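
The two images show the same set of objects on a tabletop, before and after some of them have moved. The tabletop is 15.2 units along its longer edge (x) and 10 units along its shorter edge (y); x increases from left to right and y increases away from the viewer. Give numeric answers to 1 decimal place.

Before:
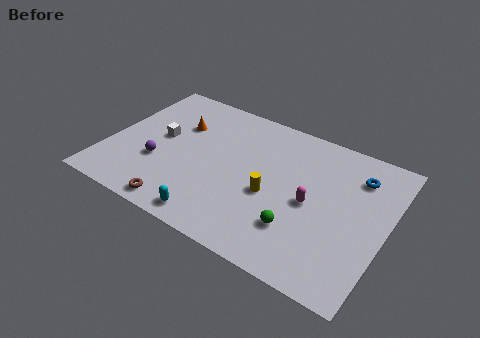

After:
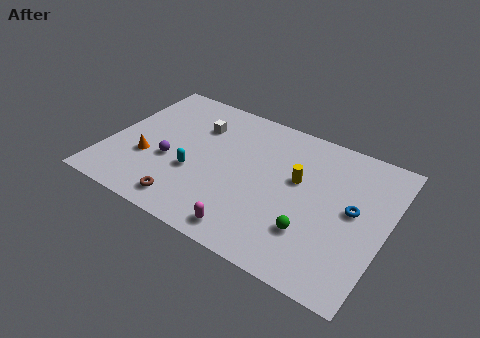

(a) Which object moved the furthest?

the magenta capsule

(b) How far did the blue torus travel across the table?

2.4

From (13.3, 7.7) to (13.4, 5.3), the blue torus covered √(0.1² + 2.4²) ≈ 2.4 units.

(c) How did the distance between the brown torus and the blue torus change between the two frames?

-1.6

They were about 11.0 units apart before and 9.4 after — 1.6 units closer together.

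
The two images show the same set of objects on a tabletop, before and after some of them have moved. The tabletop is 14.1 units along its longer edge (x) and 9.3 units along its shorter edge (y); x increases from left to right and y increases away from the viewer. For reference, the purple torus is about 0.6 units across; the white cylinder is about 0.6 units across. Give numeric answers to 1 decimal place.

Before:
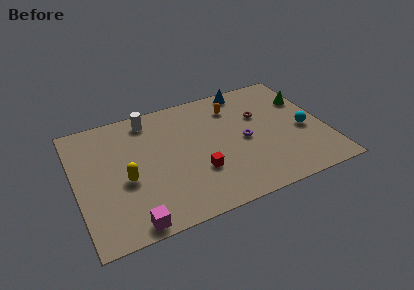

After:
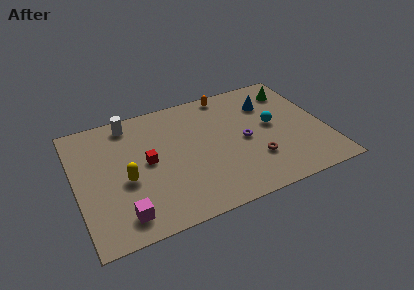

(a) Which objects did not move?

the yellow capsule and the purple torus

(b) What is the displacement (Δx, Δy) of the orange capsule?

(-0.2, 1.2)

The orange capsule started near (9.2, 7.2) and ended near (9.0, 8.4).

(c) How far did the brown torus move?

3.4

The brown torus was near (10.6, 6.0) before and (9.9, 2.7) after, so it travelled √(0.7² + 3.3²) ≈ 3.4 units.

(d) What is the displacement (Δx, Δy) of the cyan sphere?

(-1.7, 1.0)

The cyan sphere started near (12.9, 4.0) and ended near (11.2, 5.0).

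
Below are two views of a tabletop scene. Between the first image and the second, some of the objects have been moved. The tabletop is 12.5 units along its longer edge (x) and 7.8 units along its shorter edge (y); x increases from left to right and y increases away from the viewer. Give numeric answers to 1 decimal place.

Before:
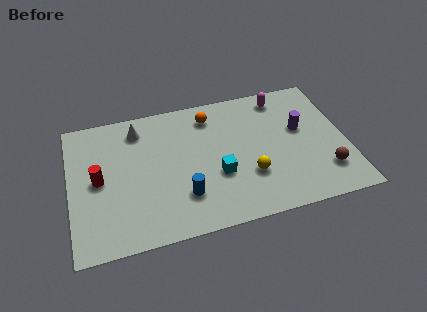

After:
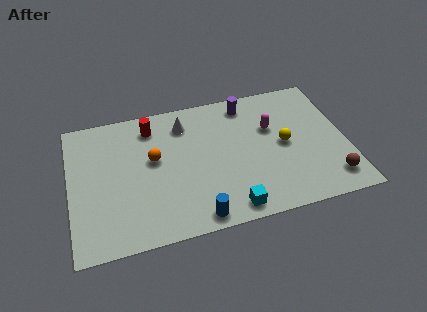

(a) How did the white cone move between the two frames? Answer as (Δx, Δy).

(2.1, -0.2)

From the two frames, the white cone sits at roughly (3.2, 6.4) before and (5.3, 6.2) after.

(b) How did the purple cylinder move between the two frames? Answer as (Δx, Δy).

(-2.3, 2.1)

The purple cylinder was at about (10.5, 4.6) and moved to about (8.2, 6.7).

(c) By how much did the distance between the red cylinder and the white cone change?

-1.6

The distance was about 3.1 in the first image and 1.5 in the second, so they moved 1.6 units closer together.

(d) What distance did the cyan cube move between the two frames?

2.0

From (6.6, 2.9) to (7.0, 0.9), the cyan cube covered √(0.4² + 2.0²) ≈ 2.0 units.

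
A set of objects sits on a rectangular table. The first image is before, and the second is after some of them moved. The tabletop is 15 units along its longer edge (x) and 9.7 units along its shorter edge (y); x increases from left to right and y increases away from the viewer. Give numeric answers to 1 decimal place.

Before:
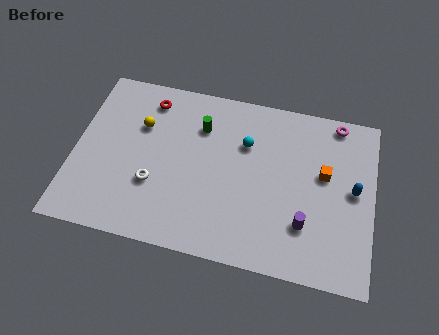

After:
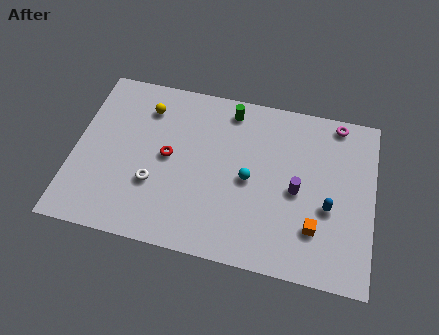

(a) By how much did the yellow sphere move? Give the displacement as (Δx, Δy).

(0.2, 1.1)

The yellow sphere was at about (3.2, 6.5) and moved to about (3.4, 7.6).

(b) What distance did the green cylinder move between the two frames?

1.9

The green cylinder moved from about (6.2, 7.1) to (7.6, 8.4), a distance of √(1.4² + 1.3²) ≈ 1.9.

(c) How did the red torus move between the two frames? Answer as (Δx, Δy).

(1.2, -3.1)

The red torus was at about (3.5, 8.1) and moved to about (4.7, 5.0).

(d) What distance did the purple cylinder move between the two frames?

1.9

From (11.7, 2.7) to (11.2, 4.5), the purple cylinder covered √(0.5² + 1.8²) ≈ 1.9 units.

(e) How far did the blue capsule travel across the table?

1.7

The blue capsule moved from about (14.0, 5.1) to (12.8, 3.9), a distance of √(1.2² + 1.2²) ≈ 1.7.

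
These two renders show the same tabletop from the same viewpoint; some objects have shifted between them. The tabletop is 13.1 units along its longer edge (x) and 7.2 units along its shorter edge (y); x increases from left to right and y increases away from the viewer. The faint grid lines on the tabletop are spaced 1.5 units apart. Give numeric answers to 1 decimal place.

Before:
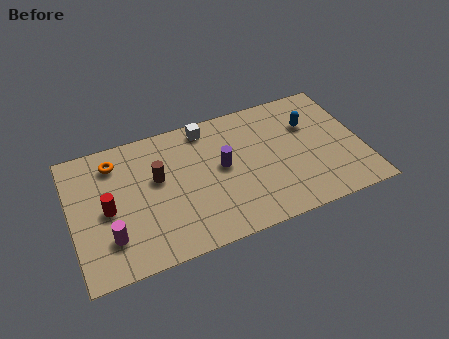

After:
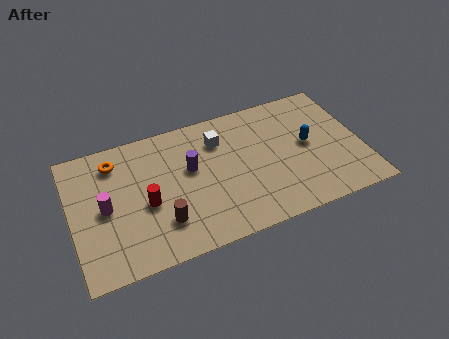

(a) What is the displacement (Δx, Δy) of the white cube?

(0.5, -0.9)

The white cube started near (6.3, 6.3) and ended near (6.8, 5.4).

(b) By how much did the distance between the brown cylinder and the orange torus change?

+2.0

They were about 2.3 units apart before and 4.3 after — 2.0 units further apart.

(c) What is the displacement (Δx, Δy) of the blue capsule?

(-0.2, -1.1)

The blue capsule was at about (10.9, 4.9) and moved to about (10.7, 3.8).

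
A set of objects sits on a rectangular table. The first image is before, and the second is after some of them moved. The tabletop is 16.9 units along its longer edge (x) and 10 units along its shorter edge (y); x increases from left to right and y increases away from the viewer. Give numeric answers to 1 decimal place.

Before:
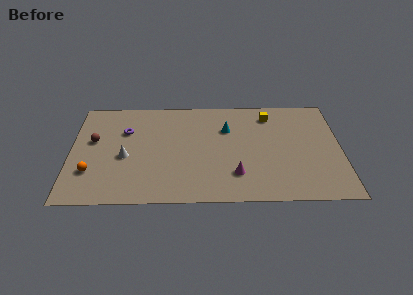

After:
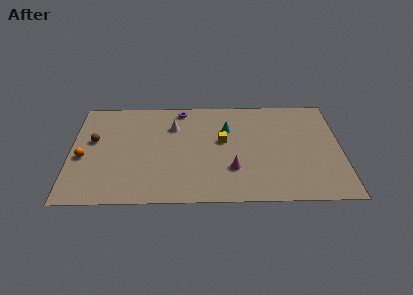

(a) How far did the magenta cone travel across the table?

0.5

The magenta cone was near (10.3, 2.5) before and (10.1, 3.0) after, so it travelled √(0.2² + 0.5²) ≈ 0.5 units.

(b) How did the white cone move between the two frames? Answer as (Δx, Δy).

(3.0, 2.9)

The white cone started near (3.4, 4.3) and ended near (6.4, 7.2).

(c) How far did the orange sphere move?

1.5

The orange sphere was near (1.3, 2.9) before and (0.8, 4.3) after, so it travelled √(0.5² + 1.4²) ≈ 1.5 units.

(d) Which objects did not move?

the cyan cone and the brown sphere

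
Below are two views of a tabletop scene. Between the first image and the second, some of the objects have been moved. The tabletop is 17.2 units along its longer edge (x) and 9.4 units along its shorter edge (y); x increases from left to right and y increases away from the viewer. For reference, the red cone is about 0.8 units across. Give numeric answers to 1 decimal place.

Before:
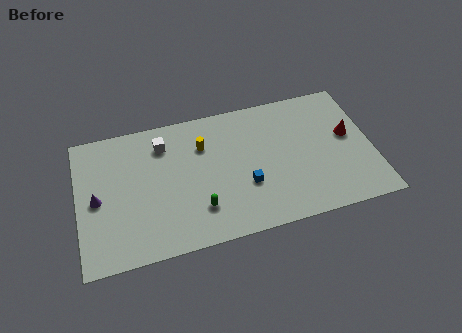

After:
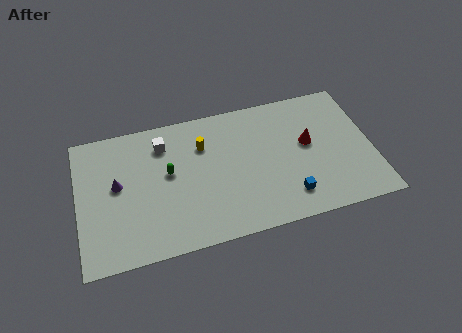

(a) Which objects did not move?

the white cube and the yellow cylinder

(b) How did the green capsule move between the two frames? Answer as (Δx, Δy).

(-1.6, 2.9)

The green capsule was at about (6.9, 2.4) and moved to about (5.3, 5.3).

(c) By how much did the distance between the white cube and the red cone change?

-2.3

The distance was about 11.0 in the first image and 8.7 in the second, so they moved 2.3 units closer together.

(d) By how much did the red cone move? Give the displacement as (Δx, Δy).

(-2.4, 0.0)

The red cone was at about (15.9, 5.3) and moved to about (13.5, 5.3).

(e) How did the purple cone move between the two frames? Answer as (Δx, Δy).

(1.2, 0.7)

From the two frames, the purple cone sits at roughly (1.1, 4.5) before and (2.3, 5.2) after.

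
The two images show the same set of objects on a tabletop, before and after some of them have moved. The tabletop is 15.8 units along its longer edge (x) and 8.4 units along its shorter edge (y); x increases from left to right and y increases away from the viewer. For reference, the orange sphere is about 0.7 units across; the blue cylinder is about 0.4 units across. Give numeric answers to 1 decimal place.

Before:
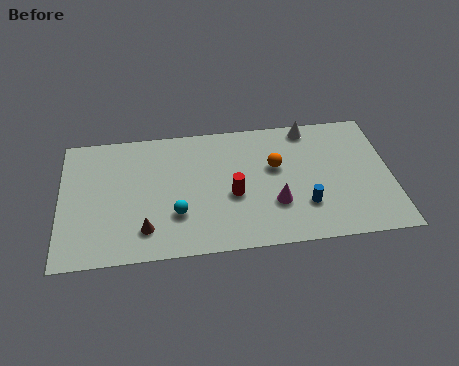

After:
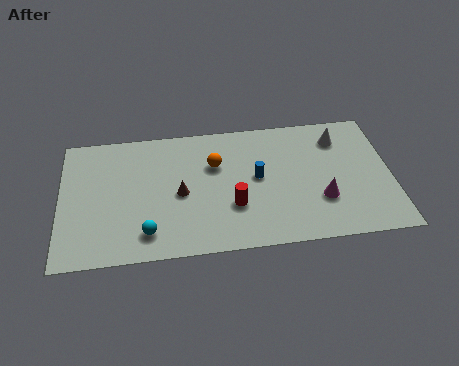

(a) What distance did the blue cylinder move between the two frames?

3.0

From (11.6, 2.4) to (9.4, 4.5), the blue cylinder covered √(2.2² + 2.1²) ≈ 3.0 units.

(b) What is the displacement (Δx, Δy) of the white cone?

(1.4, -0.9)

The white cone started near (12.0, 7.5) and ended near (13.4, 6.6).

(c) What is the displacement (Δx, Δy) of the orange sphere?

(-2.9, 0.5)

The orange sphere was at about (10.3, 5.1) and moved to about (7.4, 5.6).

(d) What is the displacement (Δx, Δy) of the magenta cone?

(2.2, 0.0)

From the two frames, the magenta cone sits at roughly (10.2, 2.7) before and (12.4, 2.7) after.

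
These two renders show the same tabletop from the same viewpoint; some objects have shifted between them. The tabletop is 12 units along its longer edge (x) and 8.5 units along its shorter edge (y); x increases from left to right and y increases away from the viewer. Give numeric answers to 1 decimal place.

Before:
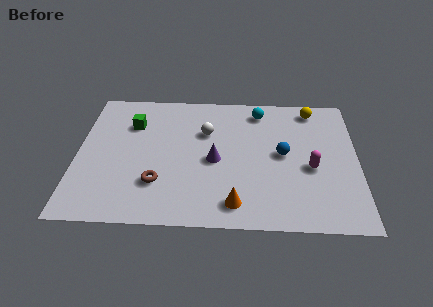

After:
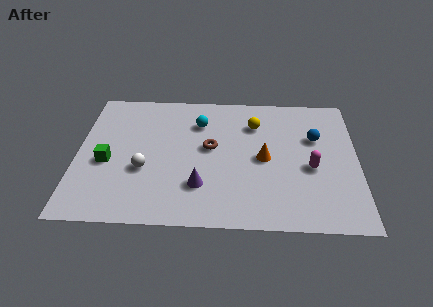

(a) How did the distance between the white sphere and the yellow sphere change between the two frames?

+0.7

Before: roughly 4.9 units apart; after: 5.6. That's 0.7 units further apart.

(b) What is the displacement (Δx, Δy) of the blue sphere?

(1.4, 1.1)

From the two frames, the blue sphere sits at roughly (8.8, 4.4) before and (10.2, 5.5) after.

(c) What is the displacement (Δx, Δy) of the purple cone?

(-0.6, -1.6)

The purple cone started near (5.9, 3.9) and ended near (5.3, 2.3).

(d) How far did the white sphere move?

3.6

The white sphere was near (5.5, 5.7) before and (2.9, 3.2) after, so it travelled √(2.6² + 2.5²) ≈ 3.6 units.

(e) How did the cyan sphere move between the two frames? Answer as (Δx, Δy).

(-2.6, -0.9)

From the two frames, the cyan sphere sits at roughly (7.8, 7.2) before and (5.2, 6.3) after.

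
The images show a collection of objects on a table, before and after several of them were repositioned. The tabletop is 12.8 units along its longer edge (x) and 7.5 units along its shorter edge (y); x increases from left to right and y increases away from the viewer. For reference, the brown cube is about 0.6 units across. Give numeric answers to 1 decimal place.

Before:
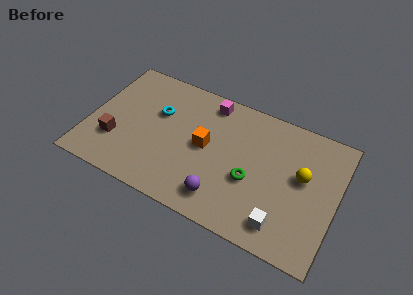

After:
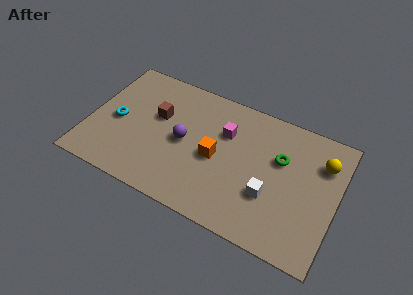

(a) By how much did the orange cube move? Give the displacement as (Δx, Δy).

(0.6, -0.4)

The orange cube was at about (6.0, 3.9) and moved to about (6.6, 3.5).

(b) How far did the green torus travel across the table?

2.2

From (8.5, 3.0) to (9.8, 4.8), the green torus covered √(1.3² + 1.8²) ≈ 2.2 units.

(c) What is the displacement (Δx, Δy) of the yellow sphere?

(0.9, 1.2)

The yellow sphere was at about (11.0, 4.3) and moved to about (11.9, 5.5).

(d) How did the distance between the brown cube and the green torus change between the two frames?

-0.6

The distance was about 7.0 in the first image and 6.4 in the second, so they moved 0.6 units closer together.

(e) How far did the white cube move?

1.5

The white cube moved from about (10.3, 1.3) to (9.5, 2.6), a distance of √(0.8² + 1.3²) ≈ 1.5.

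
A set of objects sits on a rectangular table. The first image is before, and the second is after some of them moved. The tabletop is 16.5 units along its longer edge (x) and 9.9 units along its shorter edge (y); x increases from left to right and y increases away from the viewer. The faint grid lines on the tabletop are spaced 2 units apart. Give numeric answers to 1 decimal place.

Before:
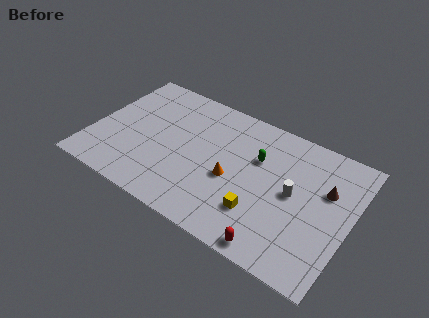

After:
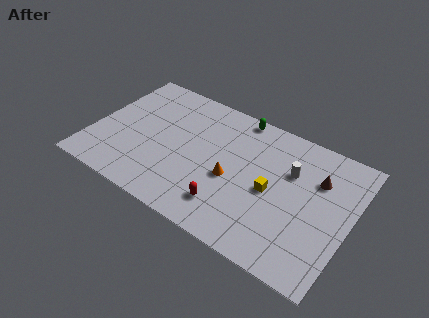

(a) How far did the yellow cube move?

2.0

The yellow cube was near (11.1, 2.7) before and (11.6, 4.6) after, so it travelled √(0.5² + 1.9²) ≈ 2.0 units.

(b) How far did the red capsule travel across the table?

3.4

The red capsule moved from about (12.4, 0.9) to (9.2, 2.1), a distance of √(3.2² + 1.2²) ≈ 3.4.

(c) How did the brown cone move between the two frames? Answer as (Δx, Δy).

(-0.6, 0.5)

The brown cone started near (14.8, 6.4) and ended near (14.2, 6.9).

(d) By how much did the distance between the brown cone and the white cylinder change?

-0.6

They were about 2.3 units apart before and 1.7 after — 0.6 units closer together.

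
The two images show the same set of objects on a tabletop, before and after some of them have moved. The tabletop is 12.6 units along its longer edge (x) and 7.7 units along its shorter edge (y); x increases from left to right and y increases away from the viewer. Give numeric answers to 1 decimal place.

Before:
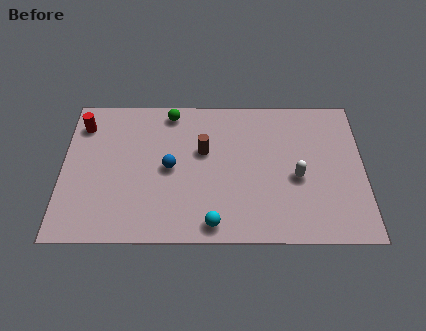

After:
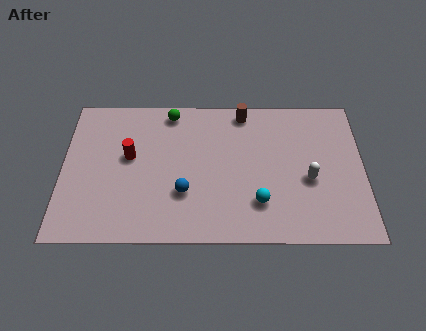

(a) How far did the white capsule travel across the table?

0.5

The white capsule moved from about (9.8, 3.3) to (10.3, 3.2), a distance of √(0.5² + 0.1²) ≈ 0.5.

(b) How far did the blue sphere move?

1.4

The blue sphere was near (4.5, 3.8) before and (5.1, 2.5) after, so it travelled √(0.6² + 1.3²) ≈ 1.4 units.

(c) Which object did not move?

the green sphere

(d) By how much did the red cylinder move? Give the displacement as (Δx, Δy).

(2.0, -1.7)

The red cylinder was at about (0.8, 6.1) and moved to about (2.8, 4.4).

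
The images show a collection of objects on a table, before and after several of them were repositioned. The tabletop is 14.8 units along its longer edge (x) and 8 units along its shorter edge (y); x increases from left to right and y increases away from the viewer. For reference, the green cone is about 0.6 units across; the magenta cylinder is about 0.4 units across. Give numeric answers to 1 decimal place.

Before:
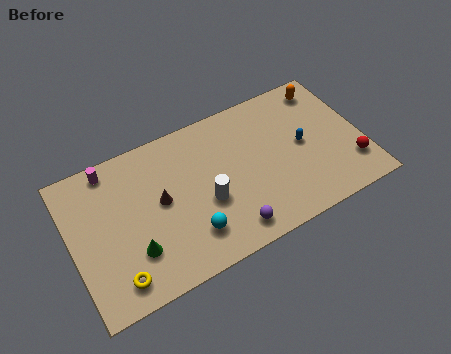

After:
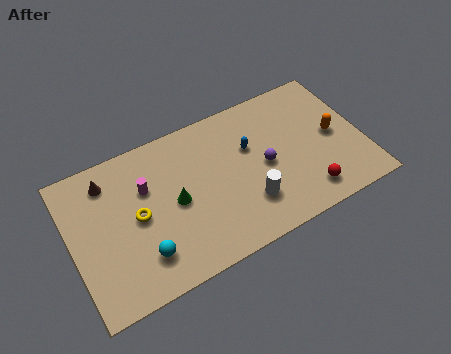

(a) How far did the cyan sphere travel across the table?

2.4

The cyan sphere was near (5.7, 1.9) before and (3.3, 1.9) after, so it travelled √(2.4² + 0.0²) ≈ 2.4 units.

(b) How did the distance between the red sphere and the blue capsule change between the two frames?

+1.4

They were about 3.0 units apart before and 4.4 after — 1.4 units further apart.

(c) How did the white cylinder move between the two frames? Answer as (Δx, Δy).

(2.0, -1.0)

The white cylinder was at about (6.7, 3.2) and moved to about (8.7, 2.2).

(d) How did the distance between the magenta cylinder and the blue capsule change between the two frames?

-4.7

They were about 10.0 units apart before and 5.3 after — 4.7 units closer together.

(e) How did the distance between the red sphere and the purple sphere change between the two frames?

-3.4

The distance was about 6.4 in the first image and 3.0 in the second, so they moved 3.4 units closer together.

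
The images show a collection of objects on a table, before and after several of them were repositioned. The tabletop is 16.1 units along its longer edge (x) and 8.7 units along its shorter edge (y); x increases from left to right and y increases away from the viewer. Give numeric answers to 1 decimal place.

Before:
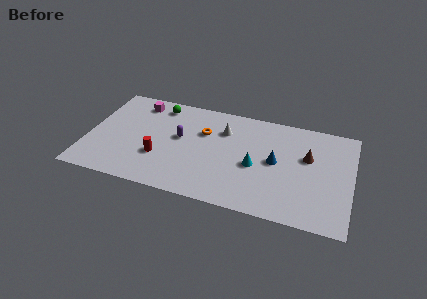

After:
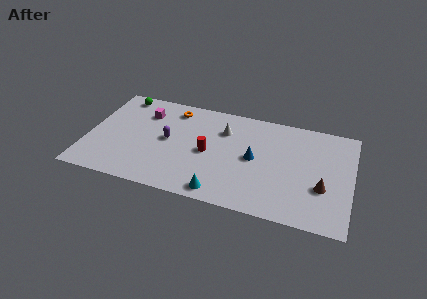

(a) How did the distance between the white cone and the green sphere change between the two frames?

+2.4

The distance was about 4.2 in the first image and 6.6 in the second, so they moved 2.4 units further apart.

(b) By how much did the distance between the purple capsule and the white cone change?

+0.8

Before: roughly 3.0 units apart; after: 3.8. That's 0.8 units further apart.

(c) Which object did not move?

the white cone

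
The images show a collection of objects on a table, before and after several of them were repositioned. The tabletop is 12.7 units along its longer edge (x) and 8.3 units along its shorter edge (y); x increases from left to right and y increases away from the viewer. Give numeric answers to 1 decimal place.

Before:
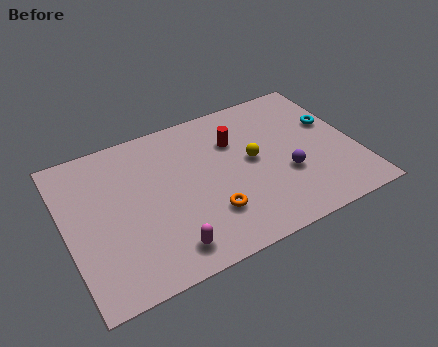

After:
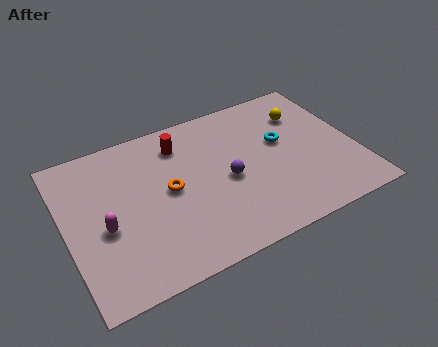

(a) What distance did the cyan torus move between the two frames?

2.3

The cyan torus moved from about (11.9, 5.1) to (9.6, 4.9), a distance of √(2.3² + 0.2²) ≈ 2.3.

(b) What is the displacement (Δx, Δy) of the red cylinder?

(-2.3, 0.8)

The red cylinder started near (7.6, 5.8) and ended near (5.3, 6.6).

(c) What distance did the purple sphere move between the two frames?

2.6

The purple sphere moved from about (9.5, 3.0) to (7.0, 3.8), a distance of √(2.5² + 0.8²) ≈ 2.6.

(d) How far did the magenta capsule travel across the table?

3.3

The magenta capsule was near (4.0, 1.3) before and (1.6, 3.5) after, so it travelled √(2.4² + 2.2²) ≈ 3.3 units.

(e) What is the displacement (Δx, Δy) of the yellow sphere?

(2.6, 1.7)

The yellow sphere was at about (8.2, 4.4) and moved to about (10.8, 6.1).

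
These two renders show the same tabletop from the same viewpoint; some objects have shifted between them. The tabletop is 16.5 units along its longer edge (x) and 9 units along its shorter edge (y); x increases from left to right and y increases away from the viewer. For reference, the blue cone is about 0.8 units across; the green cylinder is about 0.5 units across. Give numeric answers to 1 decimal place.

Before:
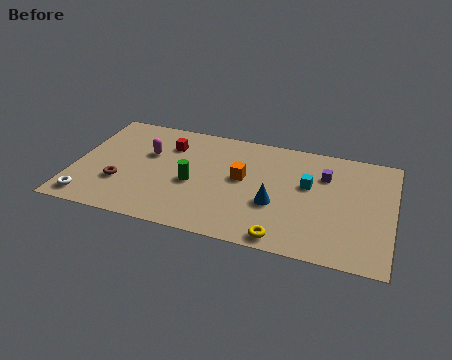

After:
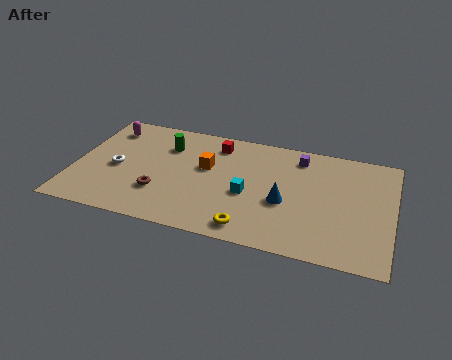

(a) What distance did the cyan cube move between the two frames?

3.4

From (12.1, 5.4) to (9.1, 3.8), the cyan cube covered √(3.0² + 1.6²) ≈ 3.4 units.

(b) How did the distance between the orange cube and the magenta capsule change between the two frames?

+0.7

They were about 5.0 units apart before and 5.7 after — 0.7 units further apart.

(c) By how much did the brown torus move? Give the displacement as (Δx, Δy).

(2.1, -0.2)

The brown torus started near (2.5, 2.9) and ended near (4.6, 2.7).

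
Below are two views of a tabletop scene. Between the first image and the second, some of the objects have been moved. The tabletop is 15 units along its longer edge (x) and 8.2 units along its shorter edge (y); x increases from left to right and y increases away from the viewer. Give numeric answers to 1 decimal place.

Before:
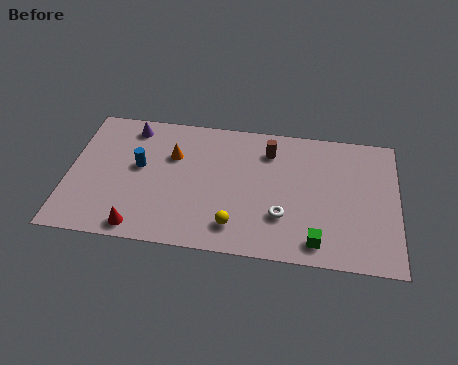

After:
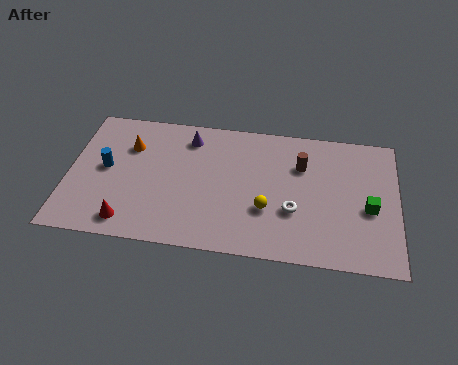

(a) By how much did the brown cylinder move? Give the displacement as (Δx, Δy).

(1.5, -0.7)

The brown cylinder was at about (9.1, 6.4) and moved to about (10.6, 5.7).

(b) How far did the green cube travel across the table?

3.3

The green cube was near (11.4, 1.2) before and (13.7, 3.5) after, so it travelled √(2.3² + 2.3²) ≈ 3.3 units.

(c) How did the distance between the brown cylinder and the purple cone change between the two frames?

-1.1

They were about 6.4 units apart before and 5.3 after — 1.1 units closer together.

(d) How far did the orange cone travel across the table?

2.0

The orange cone was near (4.7, 5.5) before and (2.7, 5.8) after, so it travelled √(2.0² + 0.3²) ≈ 2.0 units.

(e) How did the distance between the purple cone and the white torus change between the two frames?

-2.2

The distance was about 8.4 in the first image and 6.2 in the second, so they moved 2.2 units closer together.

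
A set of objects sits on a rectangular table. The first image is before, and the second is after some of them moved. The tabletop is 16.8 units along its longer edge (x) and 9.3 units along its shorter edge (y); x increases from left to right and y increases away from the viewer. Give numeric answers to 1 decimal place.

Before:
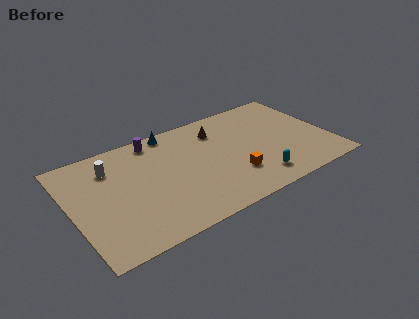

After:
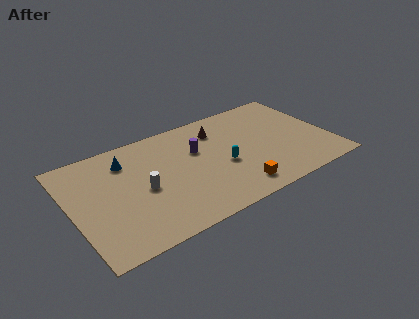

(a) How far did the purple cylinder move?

3.3

The purple cylinder was near (5.8, 8.2) before and (8.3, 6.0) after, so it travelled √(2.5² + 2.2²) ≈ 3.3 units.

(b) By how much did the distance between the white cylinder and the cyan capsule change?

-5.1

They were about 10.3 units apart before and 5.2 after — 5.1 units closer together.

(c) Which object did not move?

the brown cone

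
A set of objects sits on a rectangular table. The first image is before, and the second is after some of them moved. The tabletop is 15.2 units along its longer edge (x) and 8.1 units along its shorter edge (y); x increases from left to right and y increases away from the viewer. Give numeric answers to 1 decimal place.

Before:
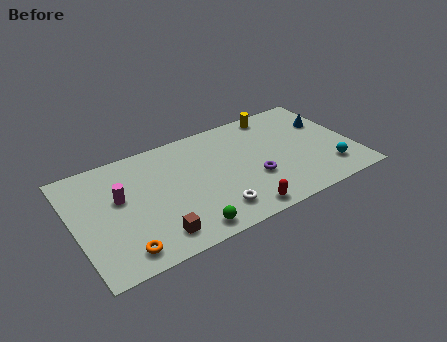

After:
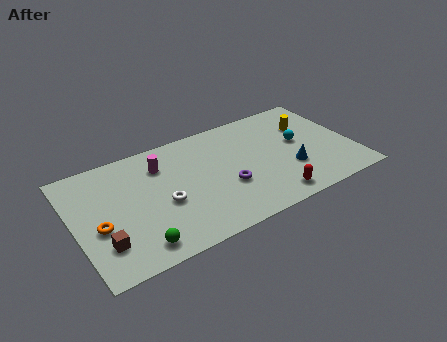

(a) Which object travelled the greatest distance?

the blue cone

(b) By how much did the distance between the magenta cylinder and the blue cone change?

-4.1

The distance was about 11.6 in the first image and 7.5 in the second, so they moved 4.1 units closer together.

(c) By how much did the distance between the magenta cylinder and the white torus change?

-3.0

The distance was about 5.7 in the first image and 2.7 in the second, so they moved 3.0 units closer together.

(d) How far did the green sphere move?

2.6

The green sphere was near (5.6, 1.0) before and (3.0, 1.2) after, so it travelled √(2.6² + 0.2²) ≈ 2.6 units.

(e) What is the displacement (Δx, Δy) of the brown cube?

(-2.7, 0.7)

The brown cube was at about (4.0, 1.4) and moved to about (1.3, 2.1).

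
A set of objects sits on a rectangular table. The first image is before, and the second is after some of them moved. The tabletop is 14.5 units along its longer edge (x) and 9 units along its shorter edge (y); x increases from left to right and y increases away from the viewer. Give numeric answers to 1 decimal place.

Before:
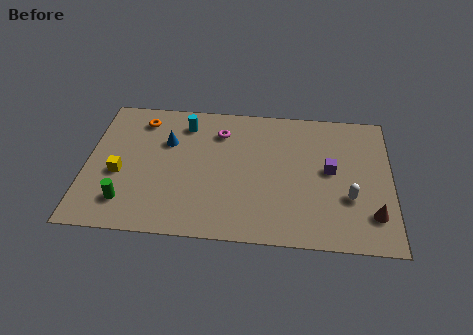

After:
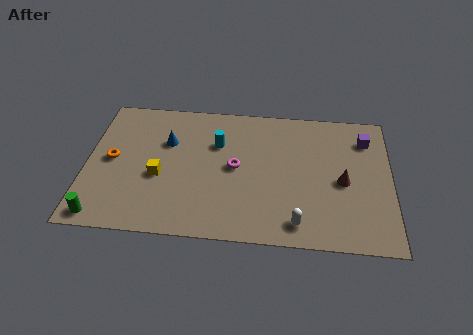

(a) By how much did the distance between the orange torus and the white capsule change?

-1.4

Before: roughly 10.9 units apart; after: 9.5. That's 1.4 units closer together.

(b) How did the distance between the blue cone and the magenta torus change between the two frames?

+0.9

The distance was about 2.7 in the first image and 3.6 in the second, so they moved 0.9 units further apart.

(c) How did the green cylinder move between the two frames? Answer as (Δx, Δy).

(-1.1, -1.0)

The green cylinder was at about (2.0, 1.9) and moved to about (0.9, 0.9).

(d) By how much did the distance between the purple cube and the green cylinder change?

+3.8

They were about 10.0 units apart before and 13.8 after — 3.8 units further apart.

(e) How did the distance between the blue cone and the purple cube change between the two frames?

+1.7

The distance was about 7.9 in the first image and 9.6 in the second, so they moved 1.7 units further apart.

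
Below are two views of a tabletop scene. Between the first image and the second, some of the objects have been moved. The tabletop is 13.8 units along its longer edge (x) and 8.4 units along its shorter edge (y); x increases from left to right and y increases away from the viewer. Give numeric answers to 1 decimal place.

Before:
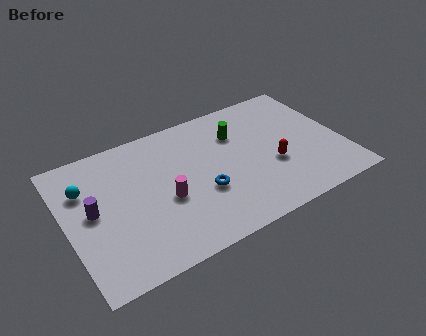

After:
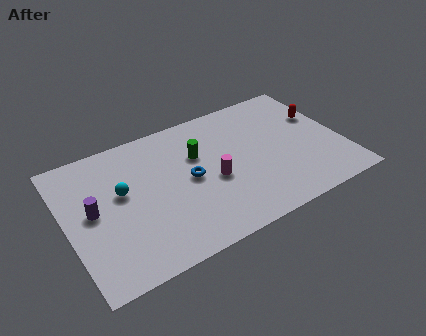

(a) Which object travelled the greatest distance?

the red capsule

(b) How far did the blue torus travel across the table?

1.2

The blue torus moved from about (6.6, 3.1) to (6.1, 4.2), a distance of √(0.5² + 1.1²) ≈ 1.2.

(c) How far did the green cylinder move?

2.2

From (8.8, 6.0) to (6.7, 5.5), the green cylinder covered √(2.1² + 0.5²) ≈ 2.2 units.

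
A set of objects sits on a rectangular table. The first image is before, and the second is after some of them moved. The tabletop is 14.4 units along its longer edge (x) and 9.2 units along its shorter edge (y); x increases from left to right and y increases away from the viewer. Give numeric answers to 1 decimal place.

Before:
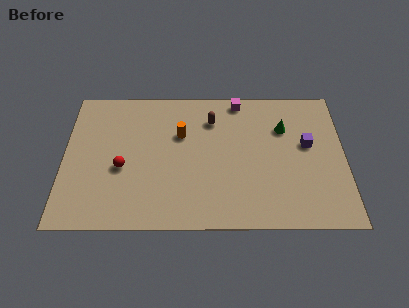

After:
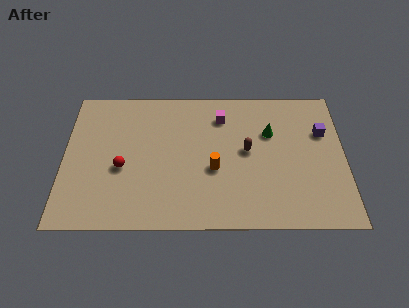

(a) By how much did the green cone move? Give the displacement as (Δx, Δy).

(-0.7, -0.3)

From the two frames, the green cone sits at roughly (11.3, 6.4) before and (10.6, 6.1) after.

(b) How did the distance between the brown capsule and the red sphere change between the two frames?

+0.9

The distance was about 5.6 in the first image and 6.5 in the second, so they moved 0.9 units further apart.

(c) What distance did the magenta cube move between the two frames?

1.4

The magenta cube was near (9.0, 8.3) before and (8.1, 7.2) after, so it travelled √(0.9² + 1.1²) ≈ 1.4 units.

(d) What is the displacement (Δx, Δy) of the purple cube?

(0.8, 0.8)

The purple cube was at about (12.5, 5.3) and moved to about (13.3, 6.1).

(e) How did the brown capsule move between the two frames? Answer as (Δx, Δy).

(1.8, -2.1)

The brown capsule was at about (7.6, 7.0) and moved to about (9.4, 4.9).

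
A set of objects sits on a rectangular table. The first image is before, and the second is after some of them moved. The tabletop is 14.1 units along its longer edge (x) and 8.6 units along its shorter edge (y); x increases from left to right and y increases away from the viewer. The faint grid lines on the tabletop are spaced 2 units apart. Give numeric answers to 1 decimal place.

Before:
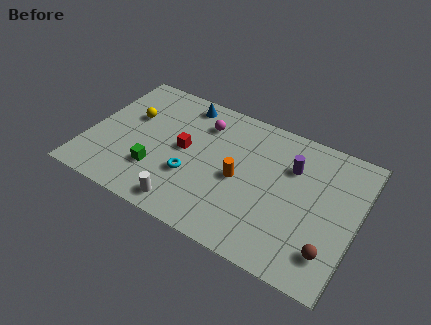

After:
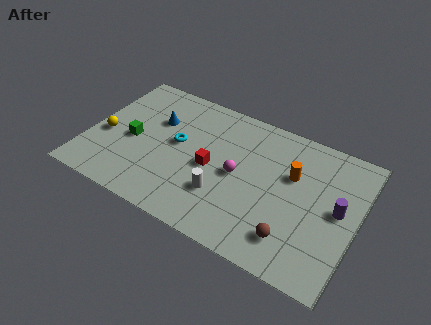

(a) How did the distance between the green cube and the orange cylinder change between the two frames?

+4.0

The distance was about 4.5 in the first image and 8.5 in the second, so they moved 4.0 units further apart.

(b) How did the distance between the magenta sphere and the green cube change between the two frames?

+1.1

Before: roughly 4.5 units apart; after: 5.6. That's 1.1 units further apart.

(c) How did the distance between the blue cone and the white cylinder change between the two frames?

-1.4

The distance was about 6.5 in the first image and 5.1 in the second, so they moved 1.4 units closer together.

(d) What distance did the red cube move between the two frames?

1.6

The red cube moved from about (5.0, 4.5) to (6.5, 4.0), a distance of √(1.5² + 0.5²) ≈ 1.6.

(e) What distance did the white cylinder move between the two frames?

2.3

The white cylinder moved from about (5.6, 1.1) to (7.3, 2.6), a distance of √(1.7² + 1.5²) ≈ 2.3.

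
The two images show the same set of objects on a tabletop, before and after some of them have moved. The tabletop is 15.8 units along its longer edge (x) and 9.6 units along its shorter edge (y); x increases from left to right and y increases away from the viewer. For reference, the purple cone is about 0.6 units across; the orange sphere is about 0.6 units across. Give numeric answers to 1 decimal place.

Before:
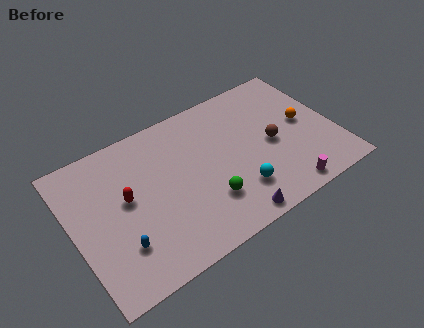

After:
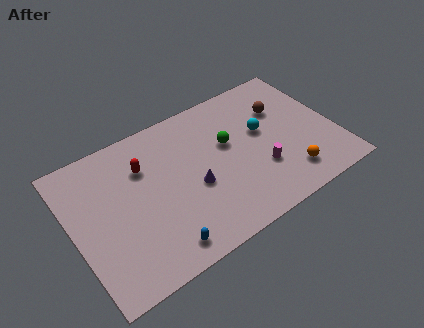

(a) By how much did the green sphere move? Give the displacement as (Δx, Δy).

(1.8, 3.1)

The green sphere was at about (7.7, 2.7) and moved to about (9.5, 5.8).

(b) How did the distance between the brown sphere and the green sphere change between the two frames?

-1.1

The distance was about 4.7 in the first image and 3.6 in the second, so they moved 1.1 units closer together.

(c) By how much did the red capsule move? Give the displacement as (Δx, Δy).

(1.3, 1.5)

The red capsule started near (3.2, 5.3) and ended near (4.5, 6.8).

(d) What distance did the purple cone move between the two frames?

3.5

From (8.8, 0.9) to (7.1, 4.0), the purple cone covered √(1.7² + 3.1²) ≈ 3.5 units.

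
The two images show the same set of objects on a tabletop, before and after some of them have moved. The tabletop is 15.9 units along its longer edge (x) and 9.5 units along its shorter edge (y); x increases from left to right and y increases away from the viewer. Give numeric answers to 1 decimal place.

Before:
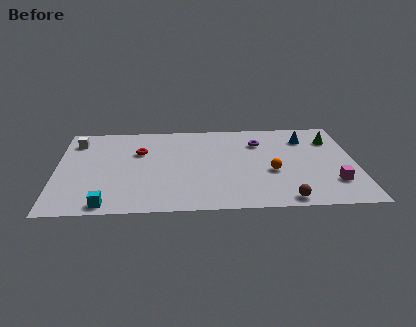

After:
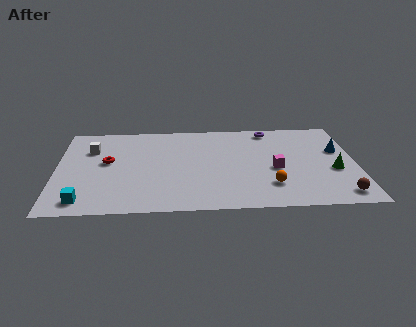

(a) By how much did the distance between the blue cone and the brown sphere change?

-1.9

The distance was about 6.5 in the first image and 4.6 in the second, so they moved 1.9 units closer together.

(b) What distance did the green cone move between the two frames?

3.3

The green cone moved from about (14.7, 7.1) to (14.7, 3.8), a distance of √(0.0² + 3.3²) ≈ 3.3.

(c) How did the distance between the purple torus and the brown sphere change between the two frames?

+1.7

They were about 6.2 units apart before and 7.9 after — 1.7 units further apart.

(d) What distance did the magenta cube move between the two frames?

3.4

The magenta cube was near (14.6, 2.5) before and (11.6, 4.1) after, so it travelled √(3.0² + 1.6²) ≈ 3.4 units.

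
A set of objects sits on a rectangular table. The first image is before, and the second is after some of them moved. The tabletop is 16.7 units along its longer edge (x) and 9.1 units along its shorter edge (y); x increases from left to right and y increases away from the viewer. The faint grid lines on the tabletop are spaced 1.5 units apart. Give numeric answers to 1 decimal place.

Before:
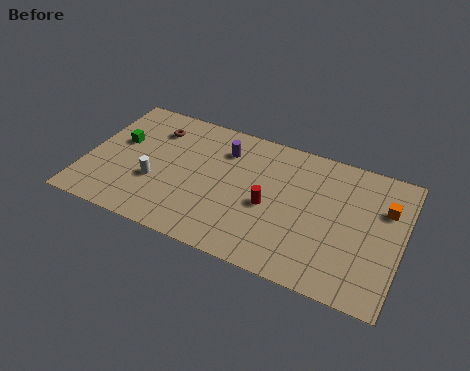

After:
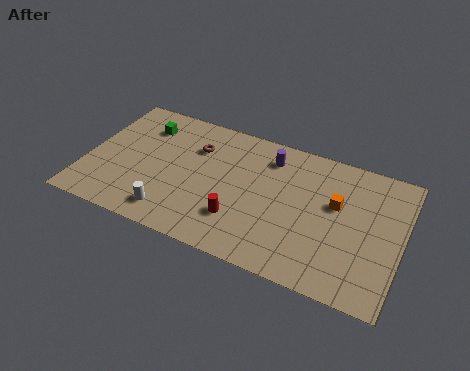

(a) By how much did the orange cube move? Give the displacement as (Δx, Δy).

(-2.5, -0.7)

The orange cube was at about (15.7, 6.2) and moved to about (13.2, 5.5).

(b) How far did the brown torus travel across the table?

2.4

The brown torus moved from about (3.3, 7.0) to (5.6, 6.5), a distance of √(2.3² + 0.5²) ≈ 2.4.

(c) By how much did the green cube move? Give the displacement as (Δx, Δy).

(1.1, 1.6)

From the two frames, the green cube sits at roughly (1.6, 5.4) before and (2.7, 7.0) after.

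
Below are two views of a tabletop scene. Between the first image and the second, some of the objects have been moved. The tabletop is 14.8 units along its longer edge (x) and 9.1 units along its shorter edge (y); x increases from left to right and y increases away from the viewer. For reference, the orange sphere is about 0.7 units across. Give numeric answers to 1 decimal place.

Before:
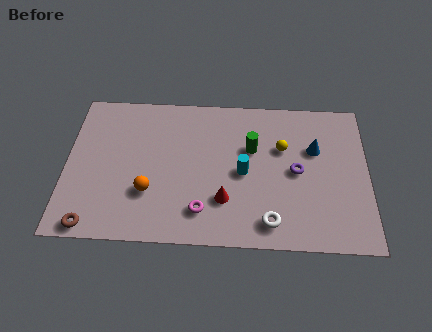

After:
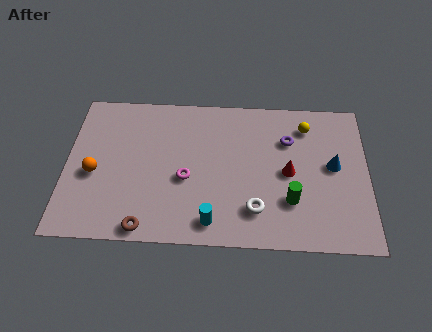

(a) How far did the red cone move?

3.6

The red cone was near (7.8, 2.6) before and (10.9, 4.4) after, so it travelled √(3.1² + 1.8²) ≈ 3.6 units.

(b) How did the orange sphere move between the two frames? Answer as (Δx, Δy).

(-2.7, 1.0)

From the two frames, the orange sphere sits at roughly (4.1, 2.9) before and (1.4, 3.9) after.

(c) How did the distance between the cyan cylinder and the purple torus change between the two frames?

+3.7

The distance was about 2.6 in the first image and 6.3 in the second, so they moved 3.7 units further apart.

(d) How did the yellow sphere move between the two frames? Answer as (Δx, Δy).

(1.2, 1.4)

The yellow sphere was at about (10.6, 5.9) and moved to about (11.8, 7.3).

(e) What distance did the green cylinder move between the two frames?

3.6

The green cylinder was near (9.1, 5.8) before and (11.0, 2.7) after, so it travelled √(1.9² + 3.1²) ≈ 3.6 units.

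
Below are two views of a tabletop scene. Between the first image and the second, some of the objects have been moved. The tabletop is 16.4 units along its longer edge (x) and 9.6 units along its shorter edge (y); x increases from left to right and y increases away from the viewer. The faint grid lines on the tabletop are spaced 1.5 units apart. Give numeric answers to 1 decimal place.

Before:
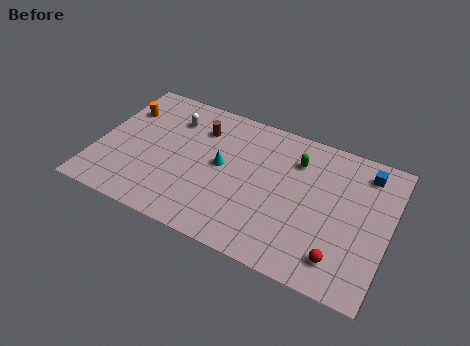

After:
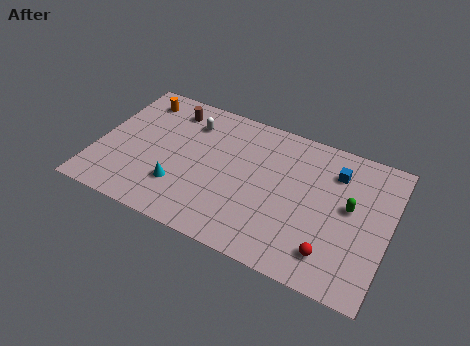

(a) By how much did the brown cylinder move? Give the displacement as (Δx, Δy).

(-1.8, 0.7)

From the two frames, the brown cylinder sits at roughly (5.5, 7.2) before and (3.7, 7.9) after.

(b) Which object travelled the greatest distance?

the green capsule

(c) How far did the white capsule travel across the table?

1.0

From (3.9, 7.3) to (4.9, 7.4), the white capsule covered √(1.0² + 0.1²) ≈ 1.0 units.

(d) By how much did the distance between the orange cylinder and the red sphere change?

-0.7

The distance was about 13.9 in the first image and 13.2 in the second, so they moved 0.7 units closer together.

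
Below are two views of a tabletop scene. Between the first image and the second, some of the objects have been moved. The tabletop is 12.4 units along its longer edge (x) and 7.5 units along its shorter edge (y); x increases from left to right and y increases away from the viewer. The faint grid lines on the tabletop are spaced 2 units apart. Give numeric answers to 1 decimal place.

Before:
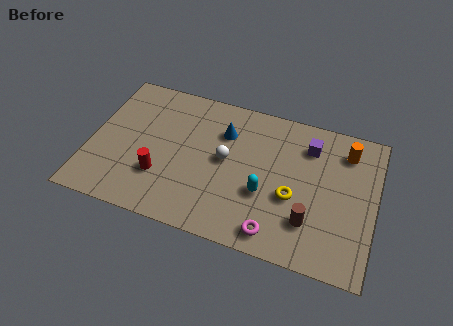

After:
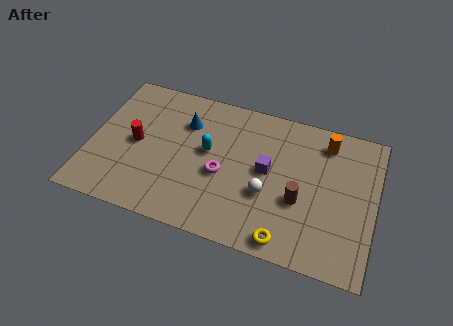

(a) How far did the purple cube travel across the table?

2.5

The purple cube was near (9.4, 5.8) before and (7.7, 4.0) after, so it travelled √(1.7² + 1.8²) ≈ 2.5 units.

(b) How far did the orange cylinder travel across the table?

0.9

The orange cylinder moved from about (11.0, 6.0) to (10.1, 6.2), a distance of √(0.9² + 0.2²) ≈ 0.9.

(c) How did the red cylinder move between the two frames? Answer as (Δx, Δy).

(-1.2, 1.4)

From the two frames, the red cylinder sits at roughly (3.2, 2.3) before and (2.0, 3.7) after.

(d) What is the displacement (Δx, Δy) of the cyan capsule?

(-2.6, 1.4)

The cyan capsule was at about (7.7, 2.8) and moved to about (5.1, 4.2).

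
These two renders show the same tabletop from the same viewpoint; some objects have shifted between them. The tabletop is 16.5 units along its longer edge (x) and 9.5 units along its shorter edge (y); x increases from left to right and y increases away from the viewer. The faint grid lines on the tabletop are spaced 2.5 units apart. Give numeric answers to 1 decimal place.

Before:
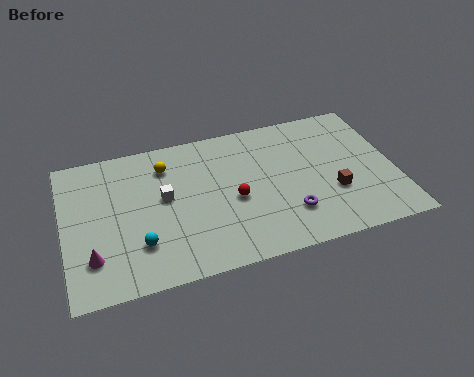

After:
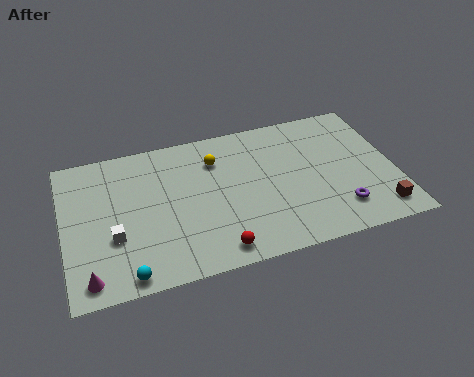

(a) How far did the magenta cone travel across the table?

1.2

The magenta cone moved from about (1.3, 2.4) to (1.1, 1.2), a distance of √(0.2² + 1.2²) ≈ 1.2.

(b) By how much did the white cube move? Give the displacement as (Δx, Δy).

(-2.6, -1.9)

The white cube started near (5.0, 5.3) and ended near (2.4, 3.4).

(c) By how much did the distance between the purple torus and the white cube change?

+4.6

The distance was about 6.6 in the first image and 11.2 in the second, so they moved 4.6 units further apart.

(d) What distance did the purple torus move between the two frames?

2.5

The purple torus moved from about (11.0, 2.5) to (13.5, 2.1), a distance of √(2.5² + 0.4²) ≈ 2.5.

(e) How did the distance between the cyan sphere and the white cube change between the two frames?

-0.5

Before: roughly 3.0 units apart; after: 2.5. That's 0.5 units closer together.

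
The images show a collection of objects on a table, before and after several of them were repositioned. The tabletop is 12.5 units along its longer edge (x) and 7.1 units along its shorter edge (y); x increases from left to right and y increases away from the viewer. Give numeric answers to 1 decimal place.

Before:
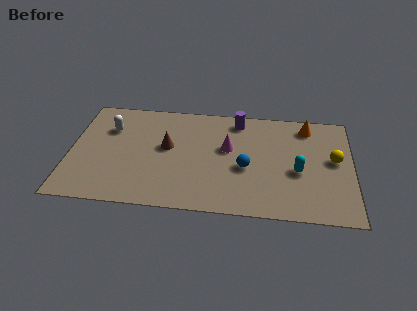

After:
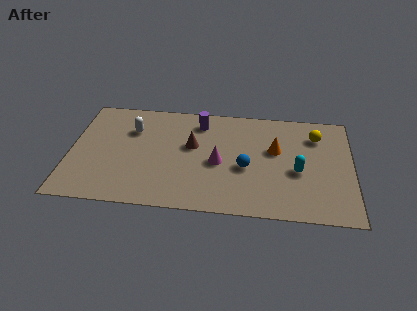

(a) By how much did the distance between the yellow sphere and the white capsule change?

-1.9

They were about 10.1 units apart before and 8.2 after — 1.9 units closer together.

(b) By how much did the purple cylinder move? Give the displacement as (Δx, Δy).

(-1.7, -0.3)

The purple cylinder was at about (7.4, 6.1) and moved to about (5.7, 5.8).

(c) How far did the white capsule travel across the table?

1.0

From (1.7, 5.0) to (2.7, 5.0), the white capsule covered √(1.0² + 0.0²) ≈ 1.0 units.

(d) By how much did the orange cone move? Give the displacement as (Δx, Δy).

(-1.4, -1.7)

The orange cone started near (10.5, 6.0) and ended near (9.1, 4.3).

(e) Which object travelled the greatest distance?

the orange cone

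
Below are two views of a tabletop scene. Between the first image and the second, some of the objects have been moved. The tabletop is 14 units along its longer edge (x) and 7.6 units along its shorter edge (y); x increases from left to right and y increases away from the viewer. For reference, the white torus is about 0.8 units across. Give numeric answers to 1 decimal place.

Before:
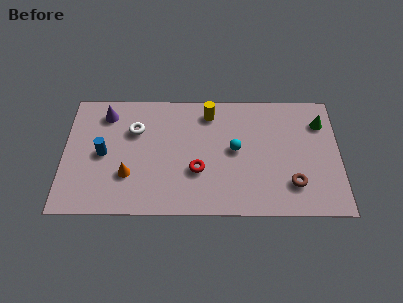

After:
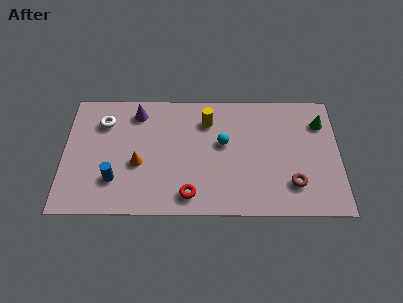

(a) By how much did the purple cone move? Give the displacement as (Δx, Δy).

(1.6, 0.1)

The purple cone was at about (2.1, 6.2) and moved to about (3.7, 6.3).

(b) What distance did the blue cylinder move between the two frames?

1.7

From (2.0, 3.7) to (2.6, 2.1), the blue cylinder covered √(0.6² + 1.6²) ≈ 1.7 units.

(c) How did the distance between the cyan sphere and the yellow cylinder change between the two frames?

-1.0

They were about 2.6 units apart before and 1.6 after — 1.0 units closer together.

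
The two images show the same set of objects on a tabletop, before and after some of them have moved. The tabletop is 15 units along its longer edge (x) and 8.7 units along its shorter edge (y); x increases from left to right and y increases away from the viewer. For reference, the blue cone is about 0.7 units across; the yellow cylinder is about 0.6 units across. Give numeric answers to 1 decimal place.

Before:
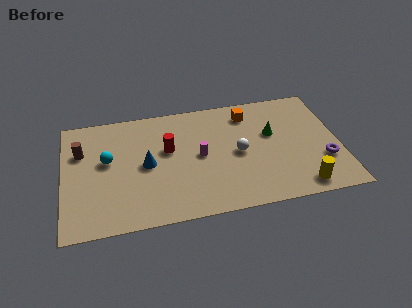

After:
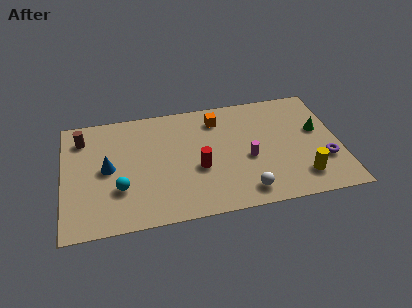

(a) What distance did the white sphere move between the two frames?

2.9

The white sphere was near (9.5, 4.2) before and (9.7, 1.3) after, so it travelled √(0.2² + 2.9²) ≈ 2.9 units.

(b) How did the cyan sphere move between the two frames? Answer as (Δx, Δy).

(0.6, -2.2)

The cyan sphere started near (2.4, 5.0) and ended near (3.0, 2.8).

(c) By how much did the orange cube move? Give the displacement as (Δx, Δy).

(-1.7, -0.1)

The orange cube started near (10.2, 7.1) and ended near (8.5, 7.0).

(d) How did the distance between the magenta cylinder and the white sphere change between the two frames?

+0.3

They were about 2.1 units apart before and 2.4 after — 0.3 units further apart.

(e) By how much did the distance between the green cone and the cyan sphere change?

+2.1

The distance was about 9.0 in the first image and 11.1 in the second, so they moved 2.1 units further apart.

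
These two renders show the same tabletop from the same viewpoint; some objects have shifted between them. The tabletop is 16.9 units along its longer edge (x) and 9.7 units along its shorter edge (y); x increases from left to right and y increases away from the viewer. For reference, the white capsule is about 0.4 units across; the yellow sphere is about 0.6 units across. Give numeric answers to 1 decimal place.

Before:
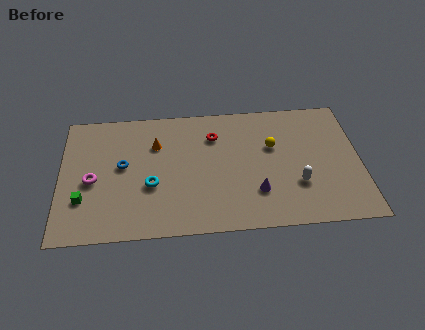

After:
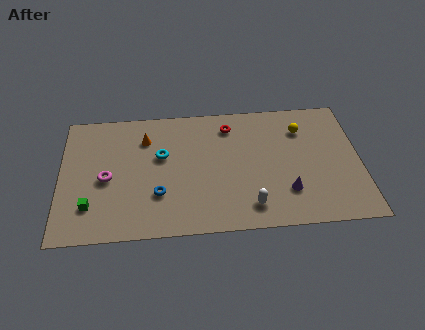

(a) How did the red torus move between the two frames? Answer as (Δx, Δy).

(0.9, 0.7)

From the two frames, the red torus sits at roughly (8.7, 7.2) before and (9.6, 7.9) after.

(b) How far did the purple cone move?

1.7

The purple cone was near (11.0, 2.7) before and (12.7, 2.6) after, so it travelled √(1.7² + 0.1²) ≈ 1.7 units.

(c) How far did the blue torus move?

3.0

From (3.5, 5.3) to (5.5, 3.0), the blue torus covered √(2.0² + 2.3²) ≈ 3.0 units.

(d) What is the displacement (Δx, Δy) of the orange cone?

(-0.6, 0.5)

The orange cone was at about (5.4, 6.8) and moved to about (4.8, 7.3).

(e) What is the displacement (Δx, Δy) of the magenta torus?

(0.8, 0.1)

From the two frames, the magenta torus sits at roughly (1.8, 4.3) before and (2.6, 4.4) after.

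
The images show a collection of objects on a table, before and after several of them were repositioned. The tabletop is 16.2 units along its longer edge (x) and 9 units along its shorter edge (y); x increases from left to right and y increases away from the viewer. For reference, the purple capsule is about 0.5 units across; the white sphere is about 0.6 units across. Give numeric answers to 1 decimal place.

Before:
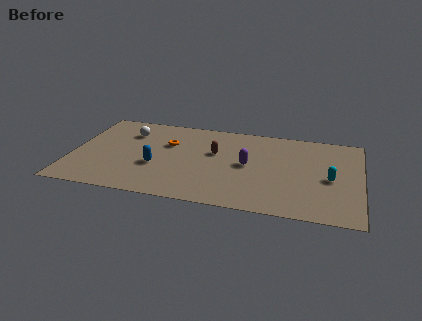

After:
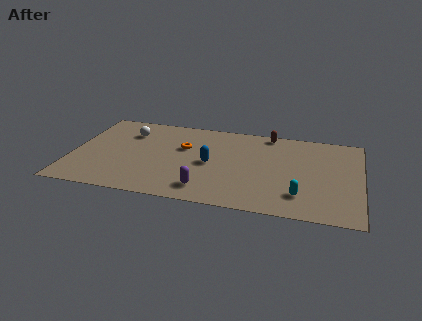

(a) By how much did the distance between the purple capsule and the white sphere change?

-0.3

They were about 7.2 units apart before and 6.9 after — 0.3 units closer together.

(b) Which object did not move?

the white sphere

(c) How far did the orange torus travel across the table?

0.9

The orange torus was near (5.3, 5.9) before and (6.2, 5.7) after, so it travelled √(0.9² + 0.2²) ≈ 0.9 units.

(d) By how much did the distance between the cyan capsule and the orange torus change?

-1.8

They were about 9.4 units apart before and 7.6 after — 1.8 units closer together.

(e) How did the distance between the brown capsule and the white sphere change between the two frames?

+2.9

They were about 5.1 units apart before and 8.0 after — 2.9 units further apart.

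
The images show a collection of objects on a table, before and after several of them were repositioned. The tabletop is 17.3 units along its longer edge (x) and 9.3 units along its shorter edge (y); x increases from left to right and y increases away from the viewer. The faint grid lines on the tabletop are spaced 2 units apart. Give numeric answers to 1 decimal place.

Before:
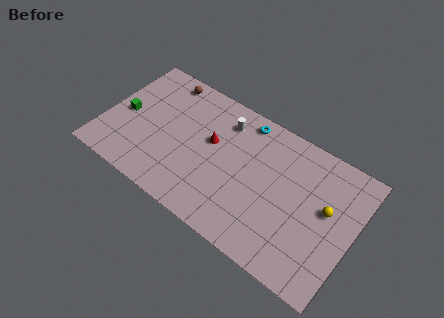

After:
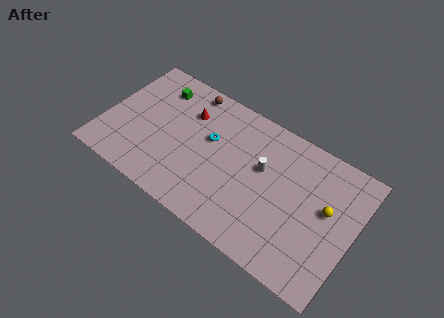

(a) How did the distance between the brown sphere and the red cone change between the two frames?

-3.1

The distance was about 4.7 in the first image and 1.6 in the second, so they moved 3.1 units closer together.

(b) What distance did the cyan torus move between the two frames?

3.3

From (9.2, 8.2) to (7.2, 5.6), the cyan torus covered √(2.0² + 2.6²) ≈ 3.3 units.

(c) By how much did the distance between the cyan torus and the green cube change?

-4.3

The distance was about 8.8 in the first image and 4.5 in the second, so they moved 4.3 units closer together.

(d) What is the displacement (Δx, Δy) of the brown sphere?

(1.8, 0.1)

The brown sphere started near (3.4, 8.2) and ended near (5.2, 8.3).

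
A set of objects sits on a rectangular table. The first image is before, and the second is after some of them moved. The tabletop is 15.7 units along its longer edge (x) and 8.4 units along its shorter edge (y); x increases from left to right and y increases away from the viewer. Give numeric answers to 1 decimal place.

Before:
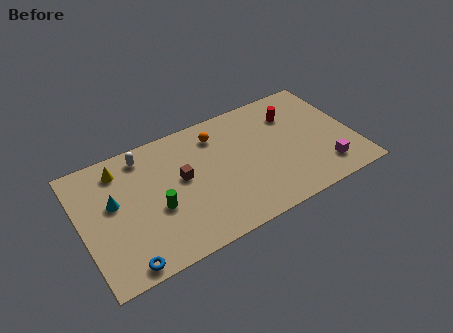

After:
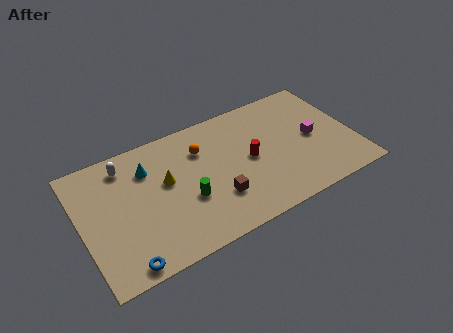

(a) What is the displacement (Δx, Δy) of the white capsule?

(-1.1, -0.2)

The white capsule started near (3.9, 7.2) and ended near (2.8, 7.0).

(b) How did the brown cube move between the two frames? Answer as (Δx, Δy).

(1.7, -2.2)

The brown cube started near (5.8, 4.7) and ended near (7.5, 2.5).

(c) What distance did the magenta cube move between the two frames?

2.4

The magenta cube was near (13.7, 1.7) before and (13.4, 4.1) after, so it travelled √(0.3² + 2.4²) ≈ 2.4 units.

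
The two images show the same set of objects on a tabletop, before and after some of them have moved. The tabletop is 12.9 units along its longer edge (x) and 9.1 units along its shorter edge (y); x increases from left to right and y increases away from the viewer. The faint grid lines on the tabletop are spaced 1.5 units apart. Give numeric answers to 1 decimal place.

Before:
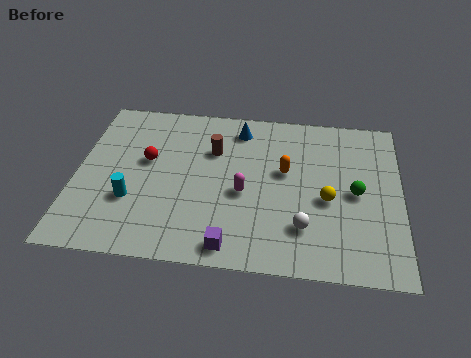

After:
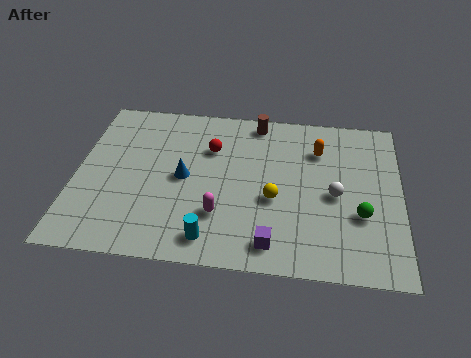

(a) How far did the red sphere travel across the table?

2.7

The red sphere was near (2.8, 5.3) before and (5.3, 6.3) after, so it travelled √(2.5² + 1.0²) ≈ 2.7 units.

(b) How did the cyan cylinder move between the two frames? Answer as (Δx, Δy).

(3.2, -1.7)

The cyan cylinder started near (2.3, 3.0) and ended near (5.5, 1.3).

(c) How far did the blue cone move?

3.7

From (6.4, 7.6) to (4.3, 4.5), the blue cone covered √(2.1² + 3.1²) ≈ 3.7 units.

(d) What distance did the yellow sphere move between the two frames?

2.1

The yellow sphere was near (10.0, 3.9) before and (7.9, 3.7) after, so it travelled √(2.1² + 0.2²) ≈ 2.1 units.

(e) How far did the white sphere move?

2.2

The white sphere moved from about (9.1, 2.3) to (10.3, 4.2), a distance of √(1.2² + 1.9²) ≈ 2.2.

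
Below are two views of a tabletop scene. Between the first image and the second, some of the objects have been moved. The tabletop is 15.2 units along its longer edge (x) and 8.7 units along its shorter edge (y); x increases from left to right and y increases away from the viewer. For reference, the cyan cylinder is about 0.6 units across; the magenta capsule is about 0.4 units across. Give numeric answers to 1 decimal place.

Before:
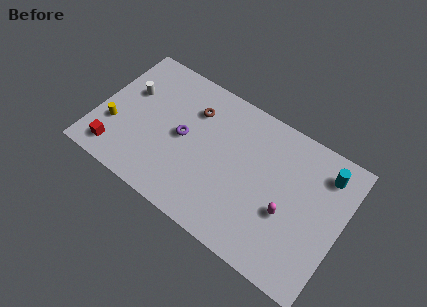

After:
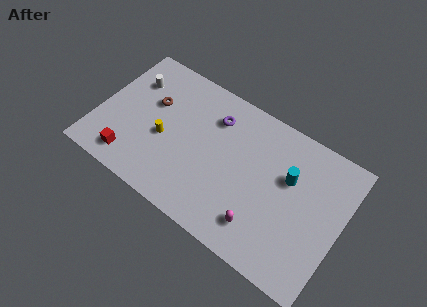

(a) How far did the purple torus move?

2.7

The purple torus moved from about (5.3, 4.4) to (6.9, 6.6), a distance of √(1.6² + 2.2²) ≈ 2.7.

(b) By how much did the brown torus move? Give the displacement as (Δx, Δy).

(-2.5, -0.9)

The brown torus was at about (5.6, 6.4) and moved to about (3.1, 5.5).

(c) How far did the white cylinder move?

0.8

The white cylinder moved from about (1.7, 5.5) to (1.7, 6.3), a distance of √(0.0² + 0.8²) ≈ 0.8.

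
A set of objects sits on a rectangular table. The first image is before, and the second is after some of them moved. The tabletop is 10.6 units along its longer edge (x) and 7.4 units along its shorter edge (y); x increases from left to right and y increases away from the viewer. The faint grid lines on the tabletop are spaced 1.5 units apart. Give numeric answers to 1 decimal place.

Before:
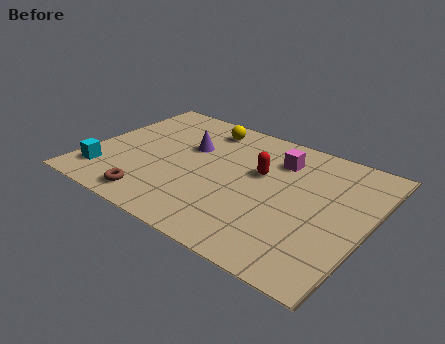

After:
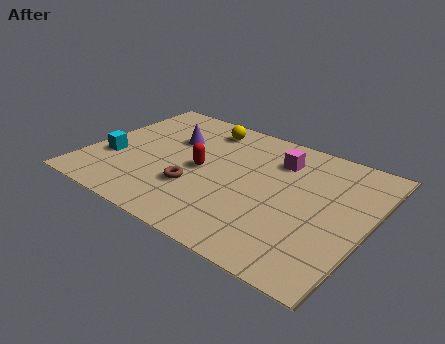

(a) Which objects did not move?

the magenta cube and the yellow sphere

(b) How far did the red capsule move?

2.3

The red capsule moved from about (6.4, 4.5) to (4.3, 3.6), a distance of √(2.1² + 0.9²) ≈ 2.3.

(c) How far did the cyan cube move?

1.1

The cyan cube was near (0.9, 1.5) before and (1.0, 2.6) after, so it travelled √(0.1² + 1.1²) ≈ 1.1 units.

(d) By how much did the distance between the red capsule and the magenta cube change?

+2.1

They were about 1.2 units apart before and 3.3 after — 2.1 units further apart.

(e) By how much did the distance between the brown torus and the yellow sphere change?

-1.5

The distance was about 5.3 in the first image and 3.8 in the second, so they moved 1.5 units closer together.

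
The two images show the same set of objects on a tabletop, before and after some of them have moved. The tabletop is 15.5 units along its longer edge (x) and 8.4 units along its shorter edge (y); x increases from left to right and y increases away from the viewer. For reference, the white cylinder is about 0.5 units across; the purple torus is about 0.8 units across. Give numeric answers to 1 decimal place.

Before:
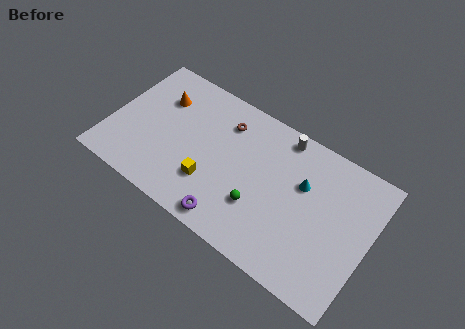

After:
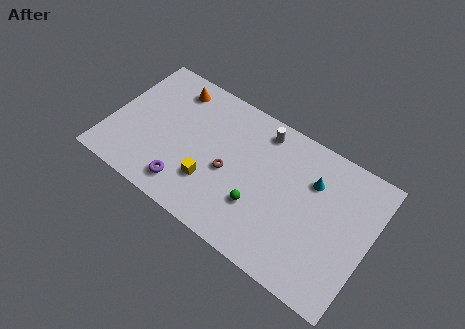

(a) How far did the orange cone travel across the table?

1.2

From (2.6, 6.0) to (3.2, 7.0), the orange cone covered √(0.6² + 1.0²) ≈ 1.2 units.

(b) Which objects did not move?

the green sphere and the yellow cube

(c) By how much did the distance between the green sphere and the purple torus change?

+2.2

The distance was about 2.2 in the first image and 4.4 in the second, so they moved 2.2 units further apart.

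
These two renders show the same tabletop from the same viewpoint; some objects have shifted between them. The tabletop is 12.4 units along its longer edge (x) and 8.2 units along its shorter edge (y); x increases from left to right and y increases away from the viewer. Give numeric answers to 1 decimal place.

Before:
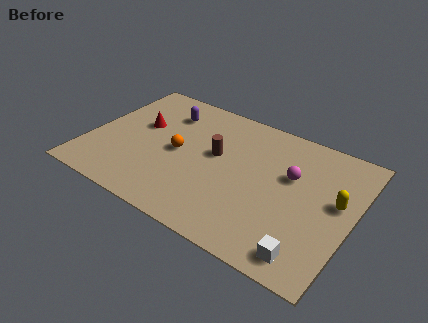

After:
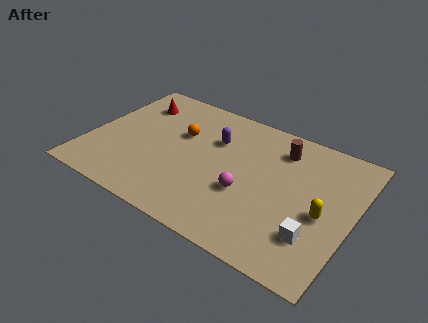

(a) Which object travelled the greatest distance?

the brown cylinder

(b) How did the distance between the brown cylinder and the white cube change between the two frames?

-1.3

The distance was about 6.1 in the first image and 4.8 in the second, so they moved 1.3 units closer together.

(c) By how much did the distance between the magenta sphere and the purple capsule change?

-3.2

They were about 6.3 units apart before and 3.1 after — 3.2 units closer together.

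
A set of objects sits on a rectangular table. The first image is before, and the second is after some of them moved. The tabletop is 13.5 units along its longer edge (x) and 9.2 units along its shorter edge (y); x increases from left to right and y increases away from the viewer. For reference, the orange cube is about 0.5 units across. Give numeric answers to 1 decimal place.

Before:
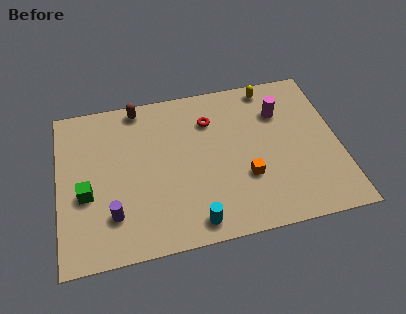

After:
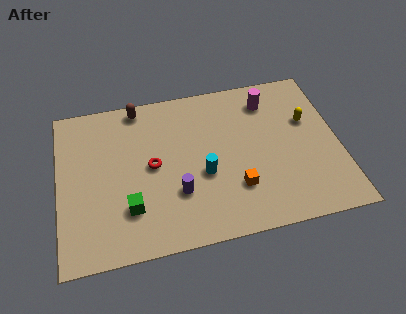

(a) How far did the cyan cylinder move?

2.7

The cyan cylinder was near (6.3, 1.1) before and (6.9, 3.7) after, so it travelled √(0.6² + 2.6²) ≈ 2.7 units.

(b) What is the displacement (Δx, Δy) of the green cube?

(2.0, -1.2)

The green cube was at about (1.3, 3.7) and moved to about (3.3, 2.5).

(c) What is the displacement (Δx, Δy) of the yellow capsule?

(1.7, -2.4)

The yellow capsule started near (10.4, 8.2) and ended near (12.1, 5.8).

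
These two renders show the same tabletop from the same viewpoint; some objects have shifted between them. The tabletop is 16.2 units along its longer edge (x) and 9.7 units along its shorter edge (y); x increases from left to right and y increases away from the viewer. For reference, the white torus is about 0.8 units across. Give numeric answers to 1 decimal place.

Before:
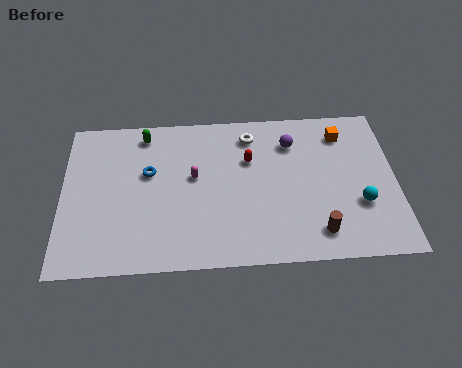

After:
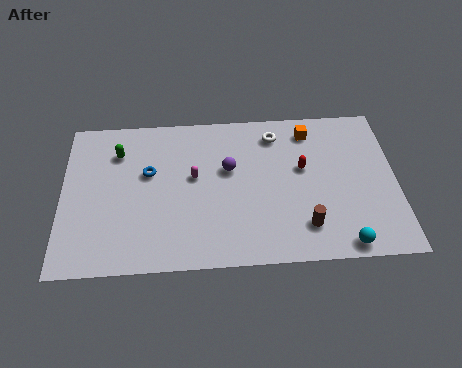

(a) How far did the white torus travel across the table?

1.2

From (9.2, 8.0) to (10.4, 8.0), the white torus covered √(1.2² + 0.0²) ≈ 1.2 units.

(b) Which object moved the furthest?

the purple sphere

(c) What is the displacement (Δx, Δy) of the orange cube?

(-1.6, 0.3)

The orange cube started near (13.7, 7.8) and ended near (12.1, 8.1).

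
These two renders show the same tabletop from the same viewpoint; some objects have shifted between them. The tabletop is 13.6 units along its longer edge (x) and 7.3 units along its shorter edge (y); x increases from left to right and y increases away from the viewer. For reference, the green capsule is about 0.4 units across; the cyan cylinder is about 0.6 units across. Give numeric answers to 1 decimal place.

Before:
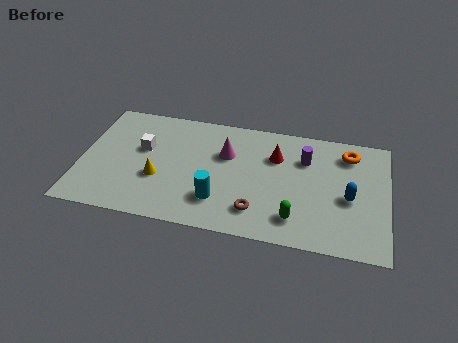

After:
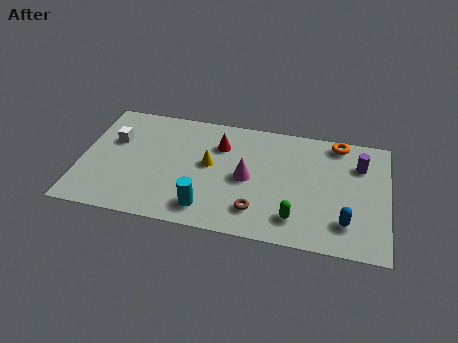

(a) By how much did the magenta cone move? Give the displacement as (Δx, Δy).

(1.0, -1.3)

From the two frames, the magenta cone sits at roughly (6.4, 4.8) before and (7.4, 3.5) after.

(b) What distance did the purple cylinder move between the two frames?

2.4

The purple cylinder moved from about (9.9, 5.2) to (12.3, 5.3), a distance of √(2.4² + 0.1²) ≈ 2.4.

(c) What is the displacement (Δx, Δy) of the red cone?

(-2.5, 0.2)

The red cone was at about (8.6, 5.1) and moved to about (6.1, 5.3).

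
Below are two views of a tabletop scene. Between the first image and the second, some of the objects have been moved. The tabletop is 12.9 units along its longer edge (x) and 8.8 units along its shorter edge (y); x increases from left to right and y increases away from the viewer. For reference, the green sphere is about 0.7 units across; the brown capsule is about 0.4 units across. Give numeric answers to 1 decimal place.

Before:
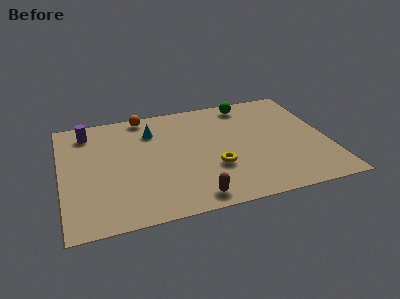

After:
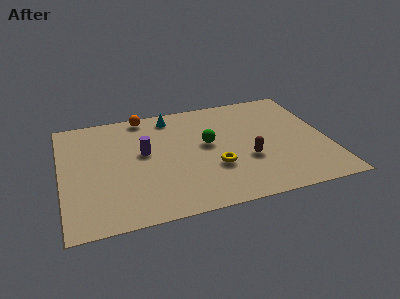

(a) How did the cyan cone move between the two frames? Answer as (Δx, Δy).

(1.0, 1.0)

The cyan cone started near (4.5, 6.6) and ended near (5.5, 7.6).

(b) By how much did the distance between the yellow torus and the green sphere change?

-3.2

They were about 5.1 units apart before and 1.9 after — 3.2 units closer together.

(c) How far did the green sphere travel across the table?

3.6

The green sphere was near (9.3, 7.7) before and (7.1, 4.9) after, so it travelled √(2.2² + 2.8²) ≈ 3.6 units.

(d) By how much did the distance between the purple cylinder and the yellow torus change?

-3.4

They were about 7.3 units apart before and 3.9 after — 3.4 units closer together.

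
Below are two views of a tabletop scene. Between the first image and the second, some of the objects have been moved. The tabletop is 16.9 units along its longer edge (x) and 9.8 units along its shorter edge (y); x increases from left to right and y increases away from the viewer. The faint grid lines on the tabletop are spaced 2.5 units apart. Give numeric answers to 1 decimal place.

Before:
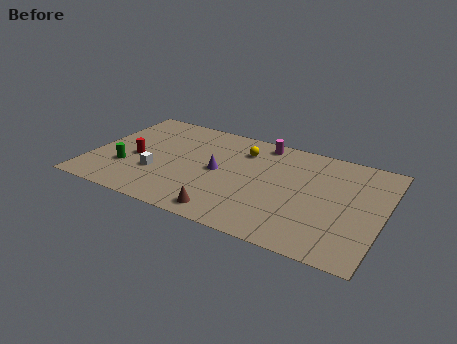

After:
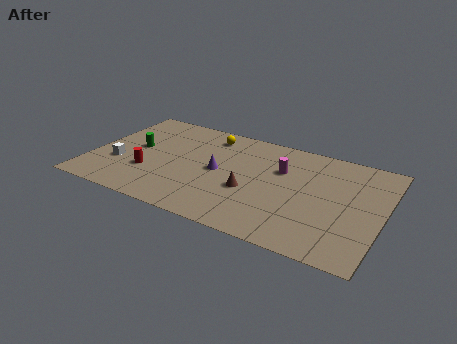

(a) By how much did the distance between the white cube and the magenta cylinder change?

+2.0

They were about 7.7 units apart before and 9.7 after — 2.0 units further apart.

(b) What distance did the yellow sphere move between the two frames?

2.2

The yellow sphere moved from about (8.5, 7.5) to (6.4, 8.2), a distance of √(2.1² + 0.7²) ≈ 2.2.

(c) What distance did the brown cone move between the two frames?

2.8

From (8.4, 1.2) to (9.4, 3.8), the brown cone covered √(1.0² + 2.6²) ≈ 2.8 units.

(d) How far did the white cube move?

2.3

The white cube moved from about (4.0, 3.3) to (1.7, 3.4), a distance of √(2.3² + 0.1²) ≈ 2.3.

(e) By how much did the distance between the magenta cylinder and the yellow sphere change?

+3.2

The distance was about 1.6 in the first image and 4.8 in the second, so they moved 3.2 units further apart.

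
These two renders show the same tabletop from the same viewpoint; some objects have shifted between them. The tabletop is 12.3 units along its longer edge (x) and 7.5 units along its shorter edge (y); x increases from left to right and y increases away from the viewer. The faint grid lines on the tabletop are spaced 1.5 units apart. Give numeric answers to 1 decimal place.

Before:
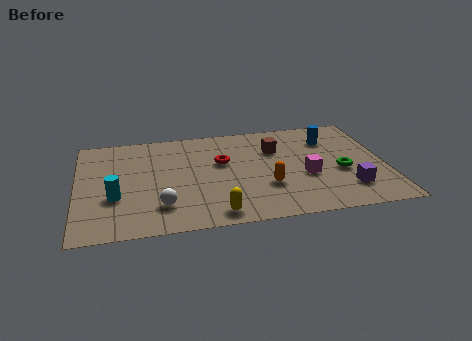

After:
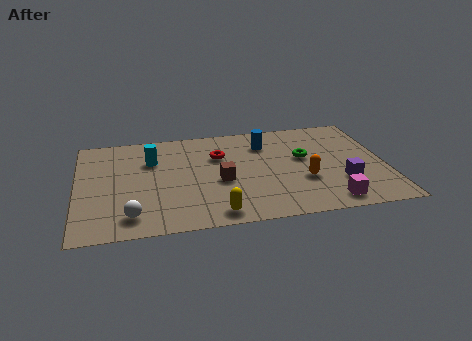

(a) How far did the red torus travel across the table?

0.5

From (5.8, 4.6) to (5.7, 5.1), the red torus covered √(0.1² + 0.5²) ≈ 0.5 units.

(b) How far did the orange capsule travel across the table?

1.5

The orange capsule moved from about (7.5, 2.5) to (9.0, 2.7), a distance of √(1.5² + 0.2²) ≈ 1.5.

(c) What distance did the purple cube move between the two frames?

0.5

The purple cube was near (10.7, 1.8) before and (10.5, 2.3) after, so it travelled √(0.2² + 0.5²) ≈ 0.5 units.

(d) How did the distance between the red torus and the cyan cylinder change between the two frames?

-2.0

They were about 4.7 units apart before and 2.7 after — 2.0 units closer together.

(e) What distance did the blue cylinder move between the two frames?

2.6

From (10.2, 5.6) to (7.6, 5.7), the blue cylinder covered √(2.6² + 0.1²) ≈ 2.6 units.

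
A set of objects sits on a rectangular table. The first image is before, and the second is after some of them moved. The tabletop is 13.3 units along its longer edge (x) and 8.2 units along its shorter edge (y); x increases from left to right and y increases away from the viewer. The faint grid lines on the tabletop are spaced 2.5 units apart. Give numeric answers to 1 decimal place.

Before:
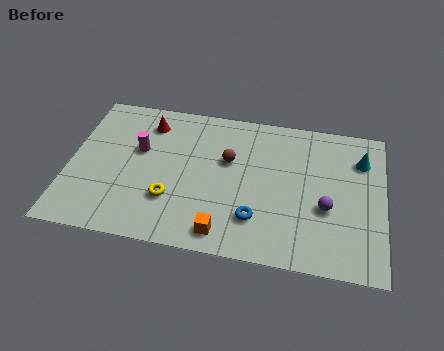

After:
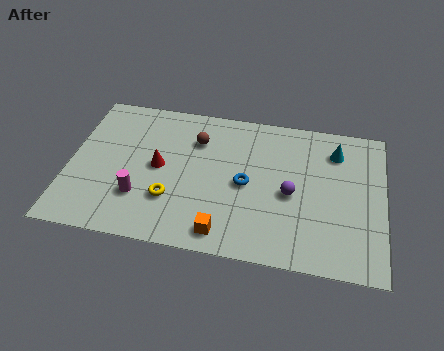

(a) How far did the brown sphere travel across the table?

1.7

The brown sphere was near (6.7, 5.1) before and (5.3, 6.0) after, so it travelled √(1.4² + 0.9²) ≈ 1.7 units.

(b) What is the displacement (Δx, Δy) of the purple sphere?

(-1.5, 0.5)

The purple sphere started near (10.9, 3.2) and ended near (9.4, 3.7).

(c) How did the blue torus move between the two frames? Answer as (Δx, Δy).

(-0.5, 1.8)

The blue torus was at about (8.0, 2.1) and moved to about (7.5, 3.9).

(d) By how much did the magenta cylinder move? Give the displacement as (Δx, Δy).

(0.2, -2.6)

From the two frames, the magenta cylinder sits at roughly (2.9, 5.0) before and (3.1, 2.4) after.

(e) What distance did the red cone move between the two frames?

2.5

The red cone was near (3.2, 6.6) before and (3.8, 4.2) after, so it travelled √(0.6² + 2.4²) ≈ 2.5 units.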